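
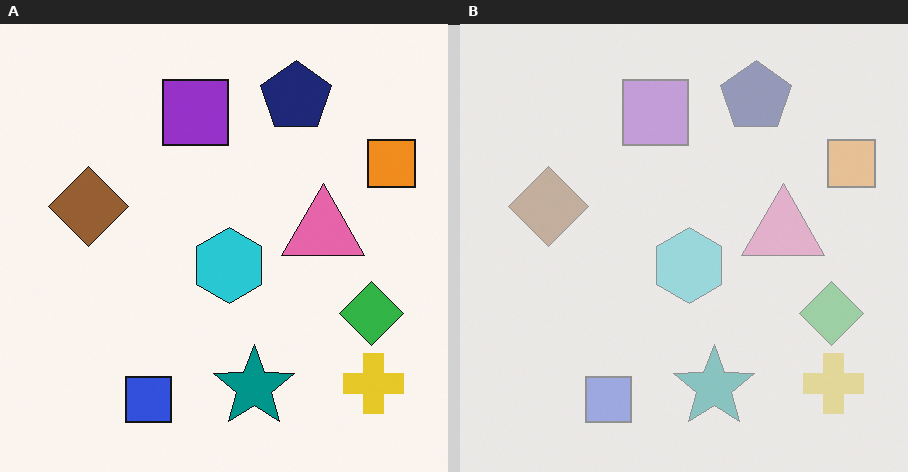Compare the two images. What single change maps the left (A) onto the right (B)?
This is the original image given much lower contrast.

Tones are pushed toward mid-grey across the whole image — a global contrast change.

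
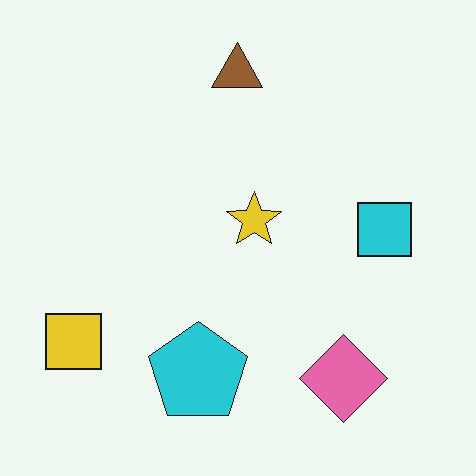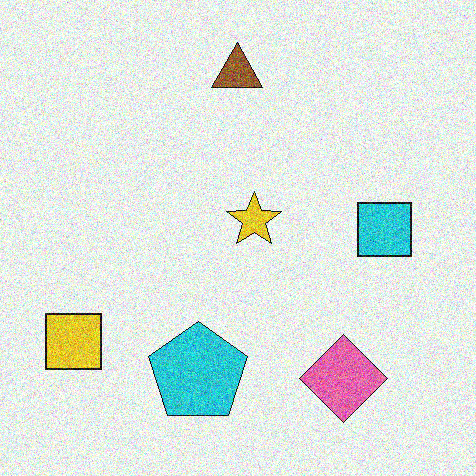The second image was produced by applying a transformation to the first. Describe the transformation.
The image was degraded with heavy additive noise.

Random speckle covers the whole image, including the flat background.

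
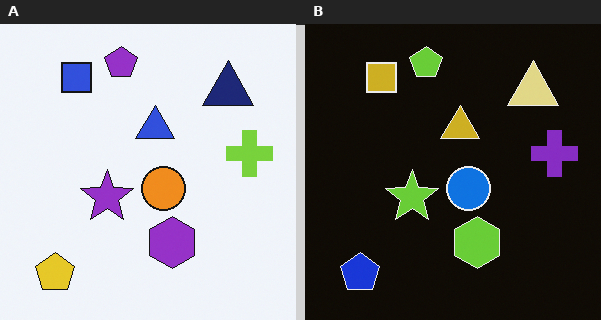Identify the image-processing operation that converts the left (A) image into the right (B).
This is the original image color-inverted (negative).

The light background has become dark and every shape's color is its complement — a photographic negative.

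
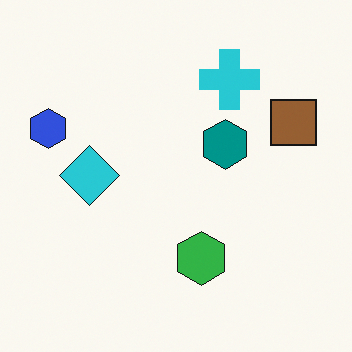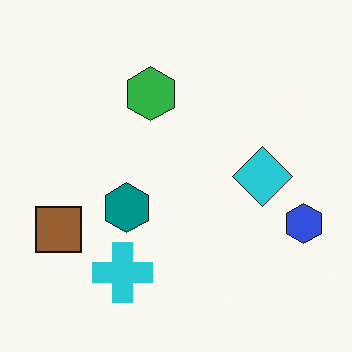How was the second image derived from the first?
This is the original image rotated 180°.

The blue hexagon sits in the left of the first image and the right of the second — consistent with a whole-image 180° rotation.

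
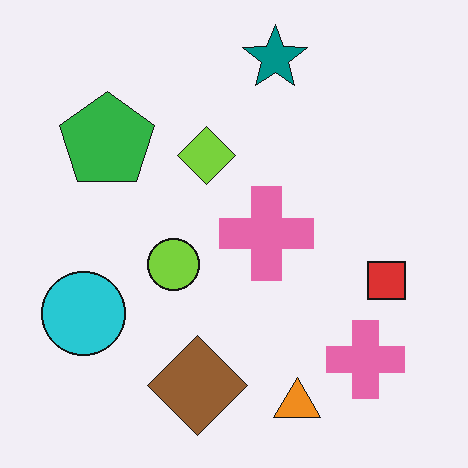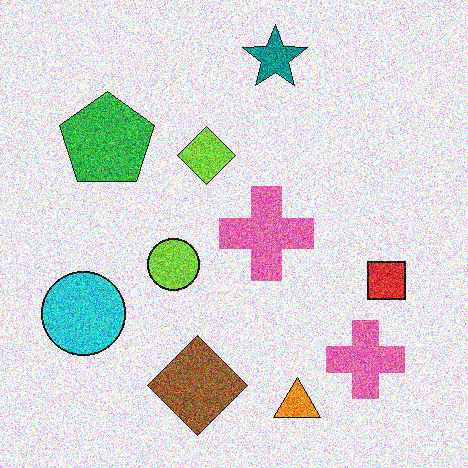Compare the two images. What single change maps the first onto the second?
It was degraded with heavy additive noise.

Random speckle covers the whole image, including the flat background.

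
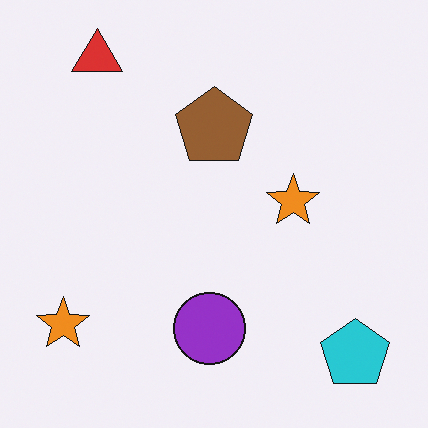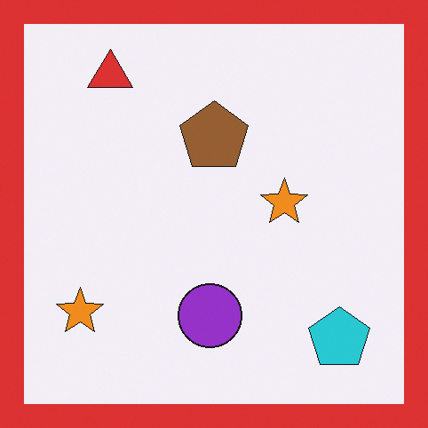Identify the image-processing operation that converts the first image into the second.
It was framed with a red border.

A solid red frame runs around the edge of the second image, with the content slightly shrunk inside it.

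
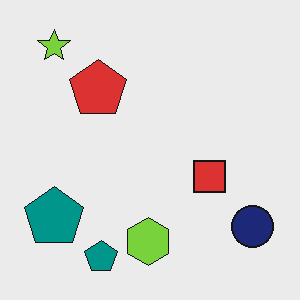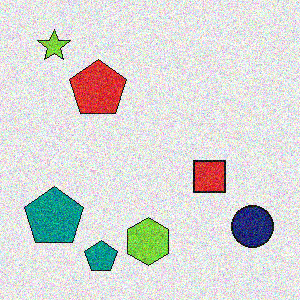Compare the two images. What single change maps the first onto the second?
The second image is the first degraded with a thick layer of grain.

Random speckle covers the whole image, including the flat background.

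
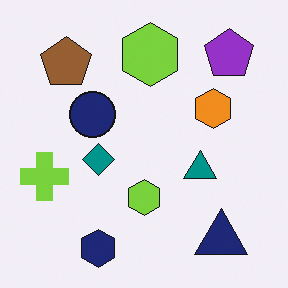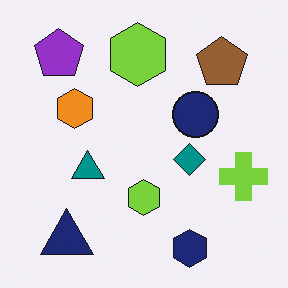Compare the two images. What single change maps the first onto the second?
It was flipped horizontally (left ↔ right).

The lime cross is in the left of the first image and the right of the second — shapes on opposite sides of the vertical midline have swapped in a mirror flip.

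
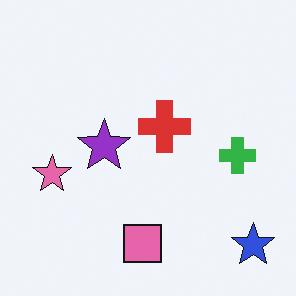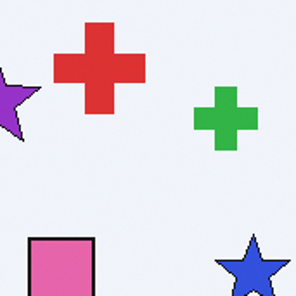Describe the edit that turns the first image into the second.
It was cropped tightly and scaled back up.

The visible shapes are larger and the field of view is narrower; shapes near the original edges may be partly or wholly outside the frame — a crop-and-rescale.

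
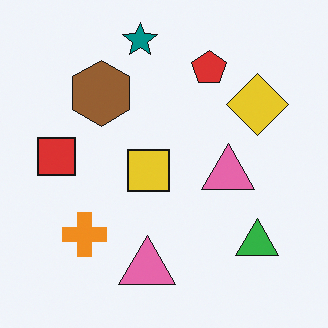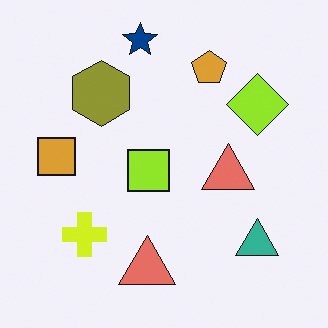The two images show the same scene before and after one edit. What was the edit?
Hue-shifted slightly.

Every shape's color has rotated by the same amount around the hue wheel — a uniform hue shift.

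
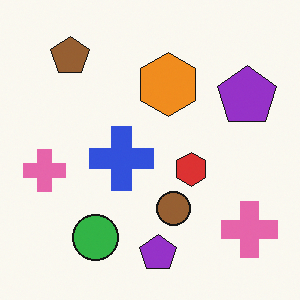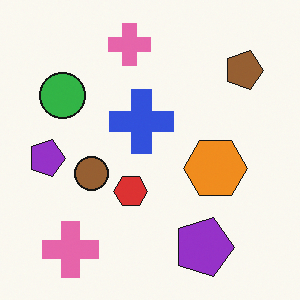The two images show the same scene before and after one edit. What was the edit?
It was rotated 90° clockwise.

The brown pentagon sits in the top-left of the first image and the top-right of the second — consistent with a whole-image 90° clockwise rotation.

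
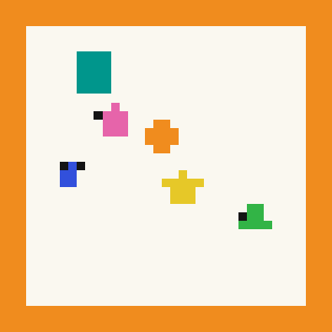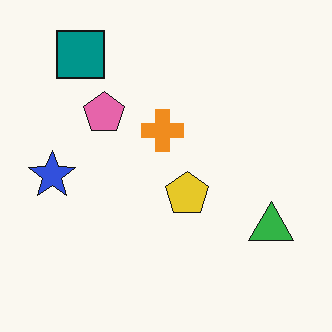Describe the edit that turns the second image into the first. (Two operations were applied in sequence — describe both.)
This is the original image heavily pixelated into large blocks, then framed with a orange border.

Shapes are reduced to large square blocks; fine edges and outlines are lost — a downscale-then-upscale (mosaic) effect. A solid orange frame runs around the edge of the first image, with the content slightly shrunk inside it.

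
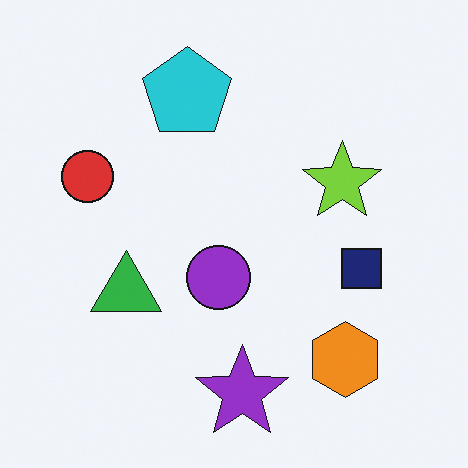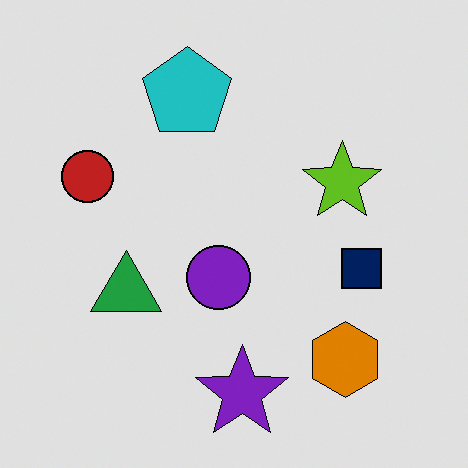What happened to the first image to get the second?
The transformation is: posterized to a reduced palette.

Each flat color has snapped to a coarser quantized level — most visibly, the near-white background has dropped to a flat grey.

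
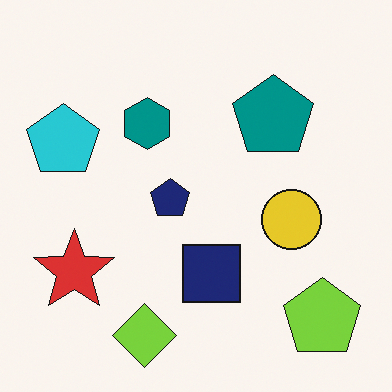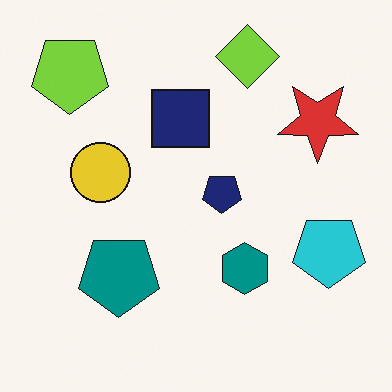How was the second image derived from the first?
This is the original image rotated 180°.

The lime pentagon sits in the bottom-right of the first image and the top-left of the second — consistent with a whole-image 180° rotation.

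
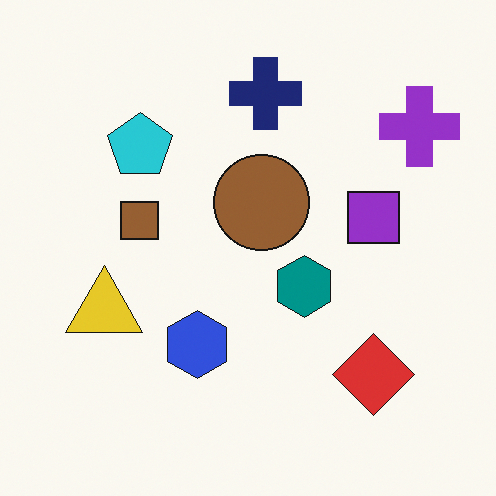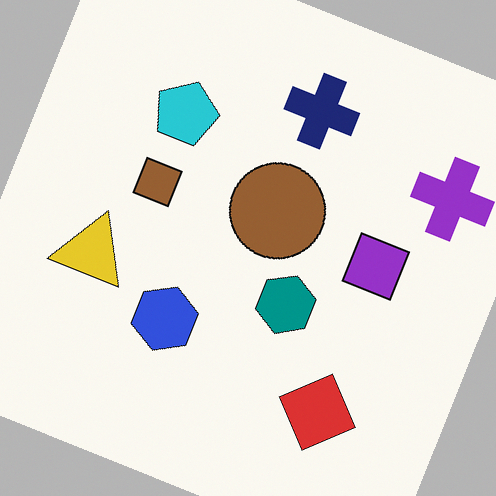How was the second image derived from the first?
This is the original image rotated clockwise by a clearly visible amount.

Every shape is tilted by the same angle and the image corners show triangular fill wedges — a whole-image rotation by a non-right angle.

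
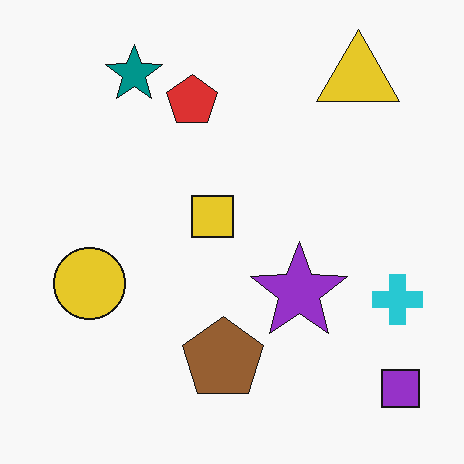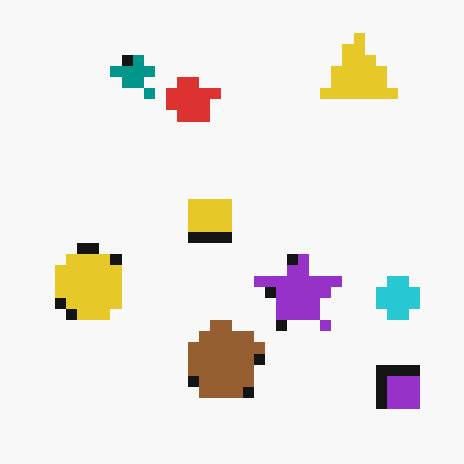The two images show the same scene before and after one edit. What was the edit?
This is the original image coarsely pixelated.

Shapes are reduced to large square blocks; fine edges and outlines are lost — a downscale-then-upscale (mosaic) effect.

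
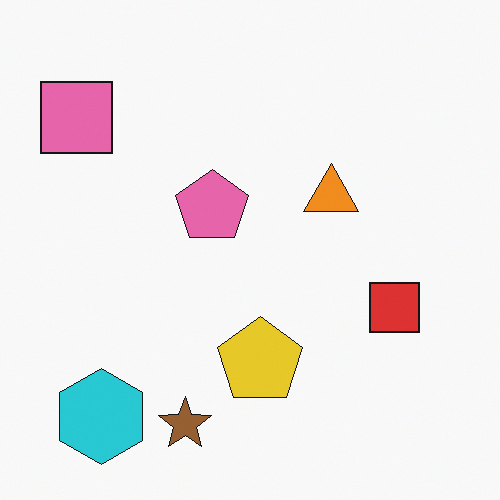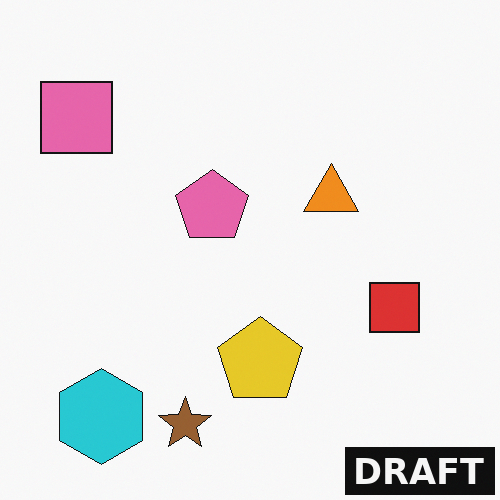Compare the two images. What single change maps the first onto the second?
The second image is the first watermarked with the text "DRAFT" in the lower-right corner.

A dark label reading "DRAFT" appears in the lower-right corner.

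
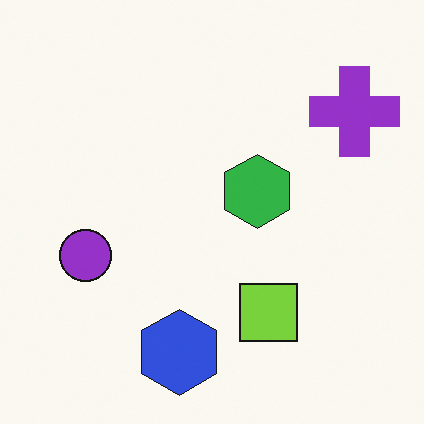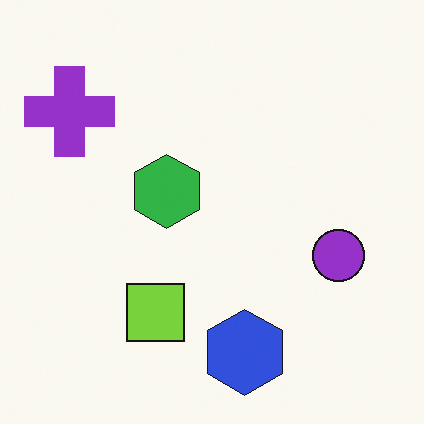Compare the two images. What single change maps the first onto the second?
This is the original image flipped horizontally (left ↔ right).

The purple cross is in the top-right of the first image and the top-left of the second — shapes on opposite sides of the vertical midline have swapped in a mirror flip.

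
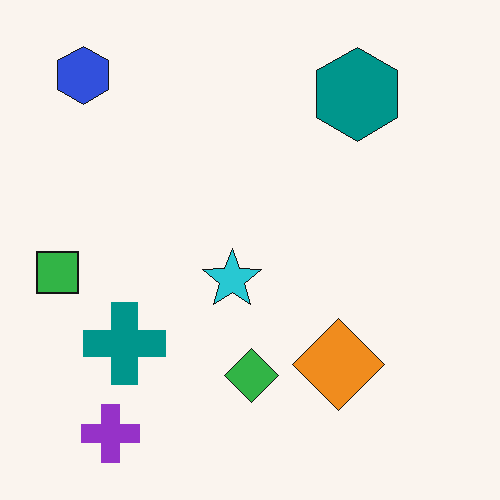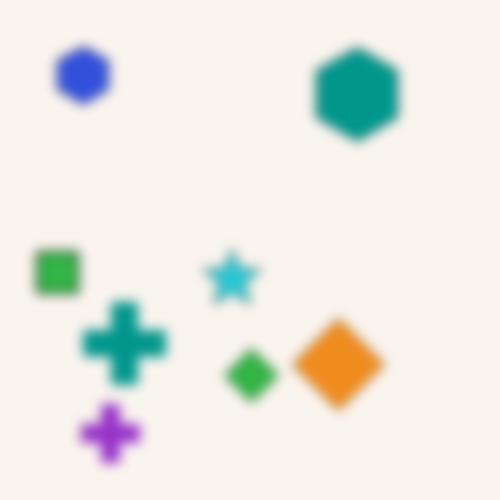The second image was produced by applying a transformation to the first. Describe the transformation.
Strongly gaussian-blurred.

Shape edges and outlines are uniformly softened across the whole image.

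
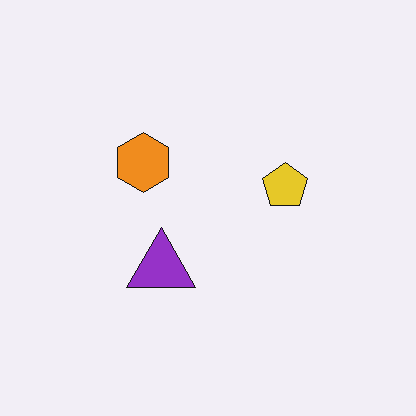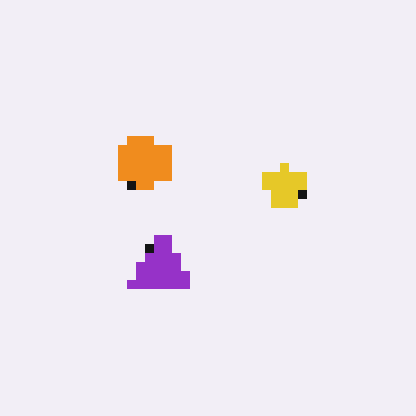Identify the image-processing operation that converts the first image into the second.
The image was heavily pixelated into large blocks.

Shapes are reduced to large square blocks; fine edges and outlines are lost — a downscale-then-upscale (mosaic) effect.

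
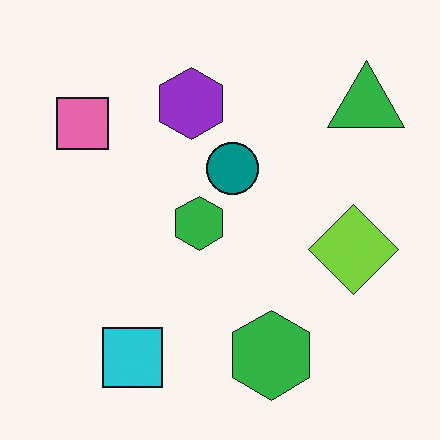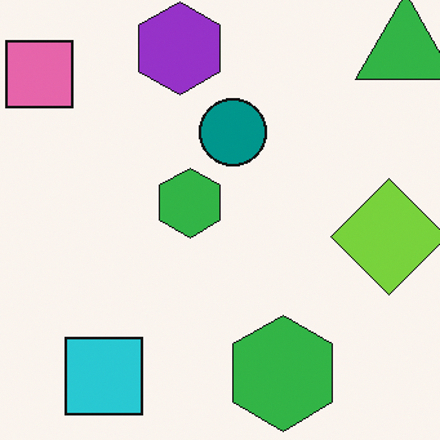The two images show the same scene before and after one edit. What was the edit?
The image was cropped slightly and scaled back up.

The visible shapes are larger and the field of view is narrower; shapes near the original edges may be partly or wholly outside the frame — a crop-and-rescale.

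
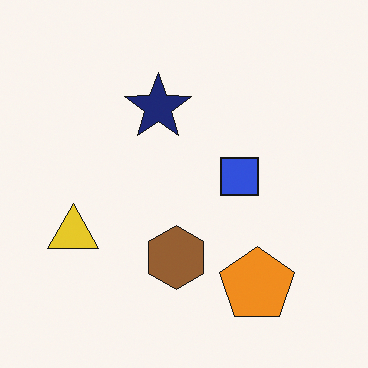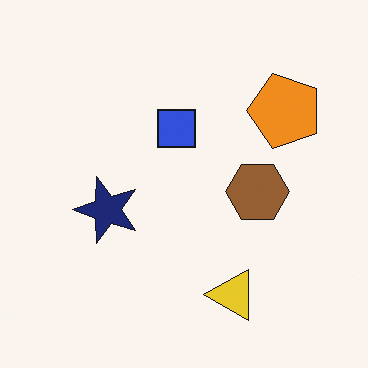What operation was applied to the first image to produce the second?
The second image is the first rotated 90° counter-clockwise.

The orange pentagon sits in the bottom-right of the first image and the top-right of the second — consistent with a whole-image 90° counter-clockwise rotation.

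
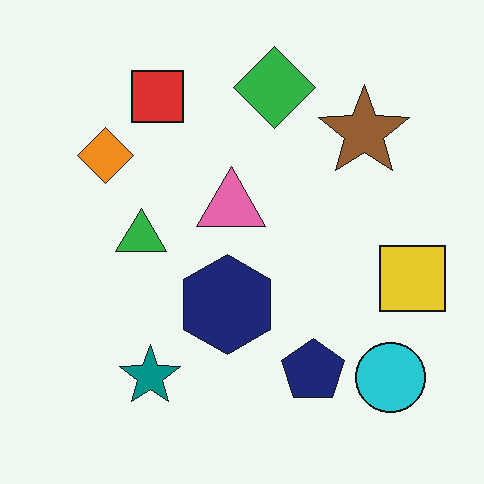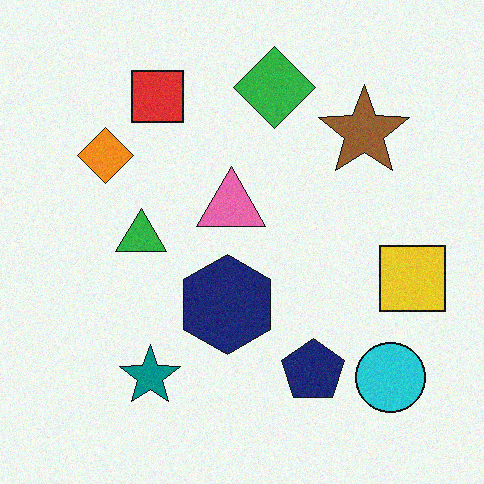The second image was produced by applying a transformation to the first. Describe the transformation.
The image was degraded with subtle gaussian noise.

Random speckle covers the whole image, including the flat background.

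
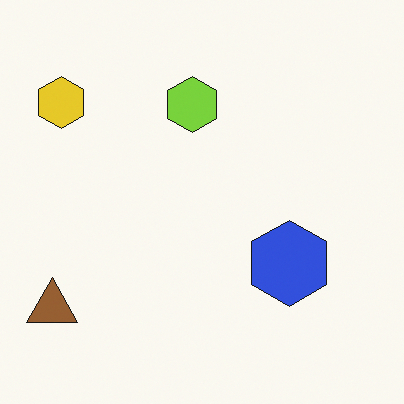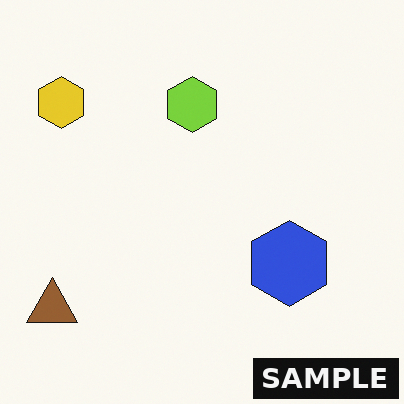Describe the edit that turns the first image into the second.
The image was watermarked with the text "SAMPLE" in the lower-right corner.

A dark label reading "SAMPLE" appears in the lower-right corner.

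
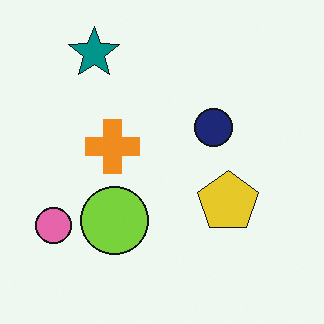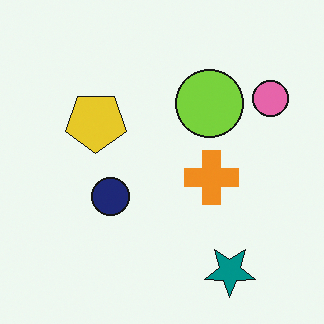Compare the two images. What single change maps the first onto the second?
Rotated 180°.

The teal star sits in the top-left of the first image and the bottom-right of the second — consistent with a whole-image 180° rotation.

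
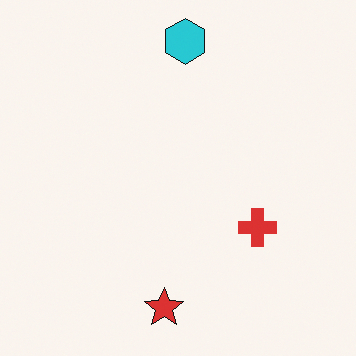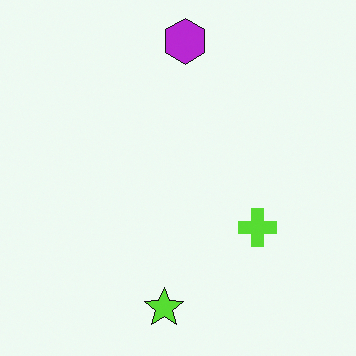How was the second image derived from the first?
The image was hue-shifted noticeably.

Every shape's color has rotated by the same amount around the hue wheel — a uniform hue shift.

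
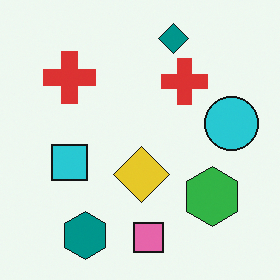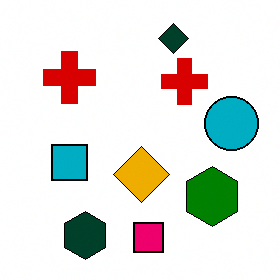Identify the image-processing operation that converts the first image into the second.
Given much higher contrast.

Tones are pushed away from mid-grey across the whole image — a global contrast change.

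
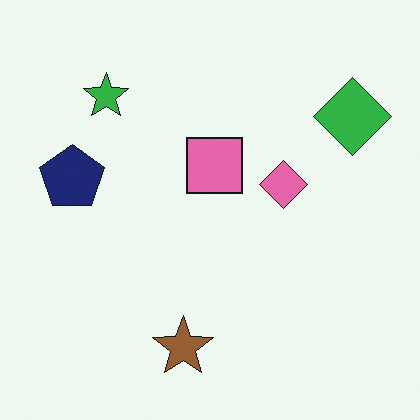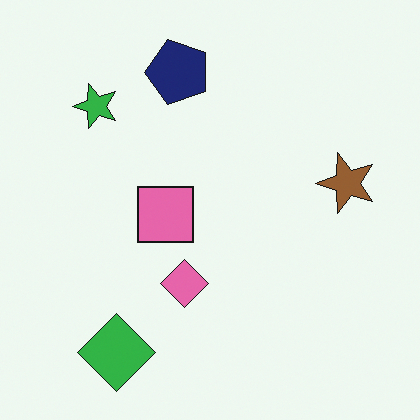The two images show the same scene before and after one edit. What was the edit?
The second image is the first transposed (reflected across the top-left ↔ bottom-right diagonal).

Shapes have swapped their row and column positions — what was in the top-right is now in the bottom-left — a diagonal reflection.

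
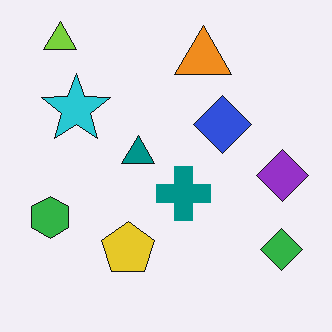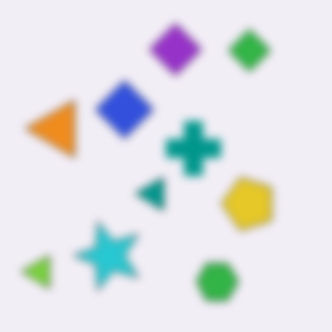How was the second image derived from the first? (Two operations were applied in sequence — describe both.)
This is the original image rotated 90° counter-clockwise, then noticeably gaussian-blurred.

The lime triangle sits in the top-left of the first image and the bottom-left of the second — consistent with a whole-image 90° counter-clockwise rotation. Shape edges and outlines are uniformly softened across the whole image.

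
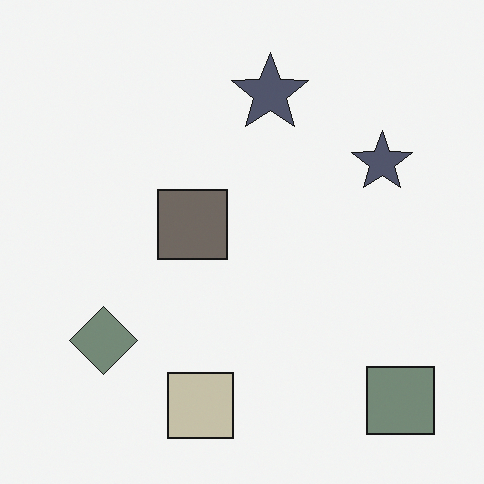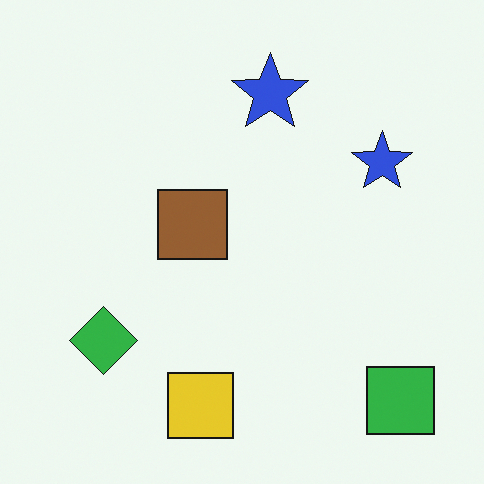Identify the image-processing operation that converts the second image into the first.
Heavily desaturated.

All colors are more muted and greyish — a global saturation change.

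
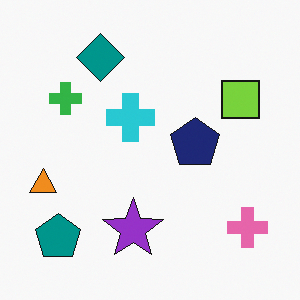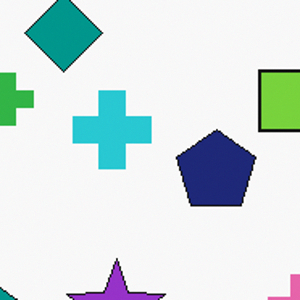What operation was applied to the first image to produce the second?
Cropped slightly and scaled back up.

The visible shapes are larger and the field of view is narrower; shapes near the original edges may be partly or wholly outside the frame — a crop-and-rescale.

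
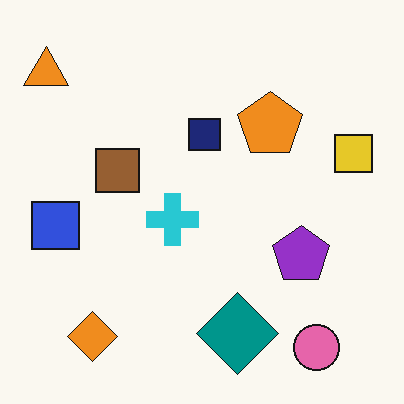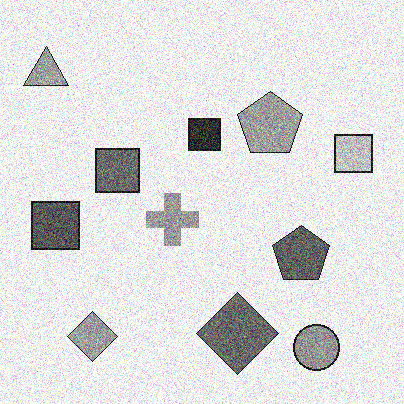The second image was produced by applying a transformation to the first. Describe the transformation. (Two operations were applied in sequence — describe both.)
The image was converted to grayscale, then degraded with heavy additive noise.

All color is removed — every shape is now a shade of grey. Random speckle covers the whole image, including the flat background.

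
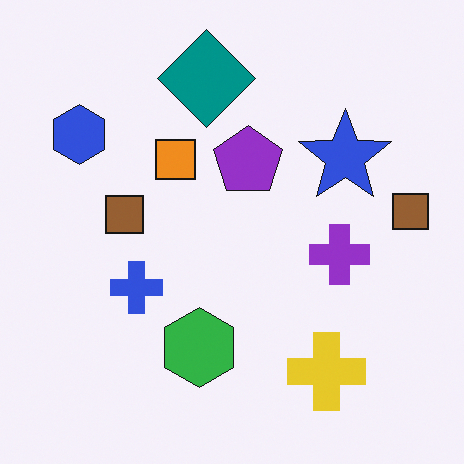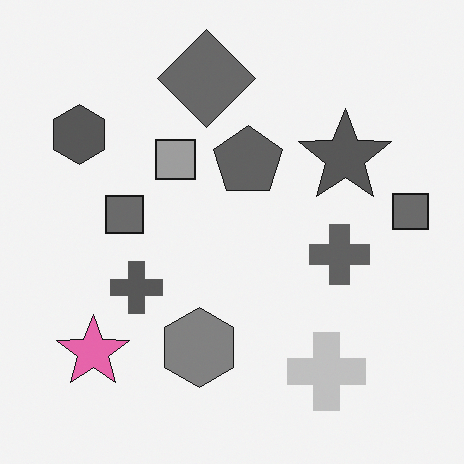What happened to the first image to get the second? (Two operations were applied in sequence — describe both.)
The transformation is: converted to grayscale, then overlaid with an additional pink star.

All color is removed — every shape is now a shade of grey. A pink star appears in the second image that is absent from the first.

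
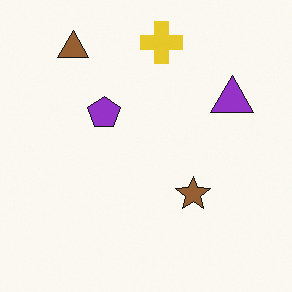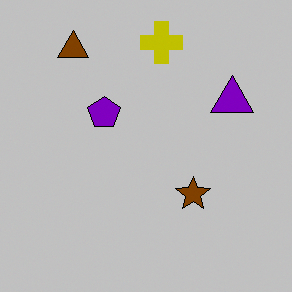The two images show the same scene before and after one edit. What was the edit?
Aggressively posterized.

Each flat color has snapped to a coarser quantized level — most visibly, the near-white background has dropped to a flat grey.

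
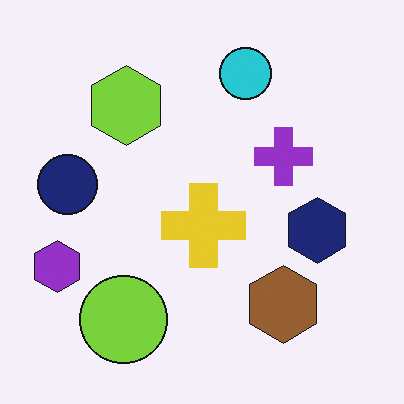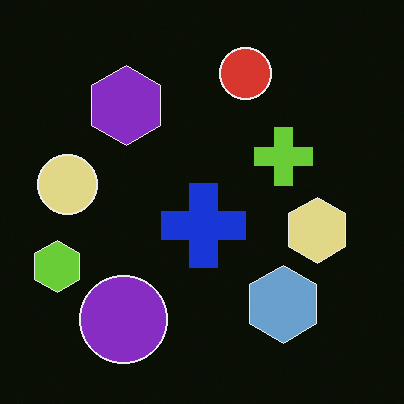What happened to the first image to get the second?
The transformation is: color-inverted (negative).

The light background has become dark and every shape's color is its complement — a photographic negative.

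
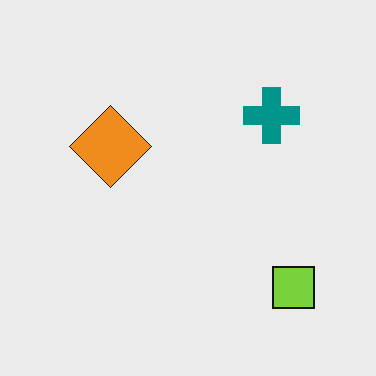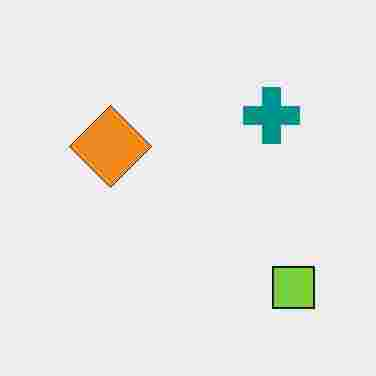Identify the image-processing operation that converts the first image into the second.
The image was degraded with heavy JPEG compression.

Blocky 8×8 compression artifacts appear around shape edges and the flat background shows ringing — characteristic JPEG degradation.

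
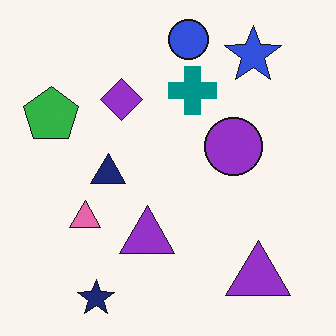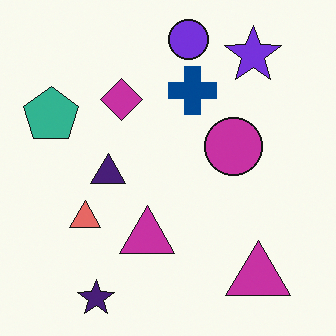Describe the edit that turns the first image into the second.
Hue-shifted by a small amount.

Every shape's color has rotated by the same amount around the hue wheel — a uniform hue shift.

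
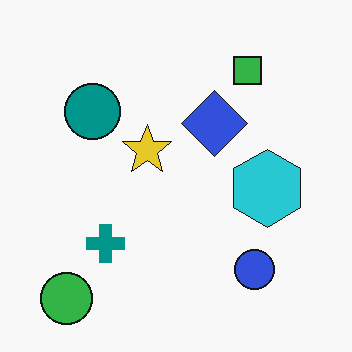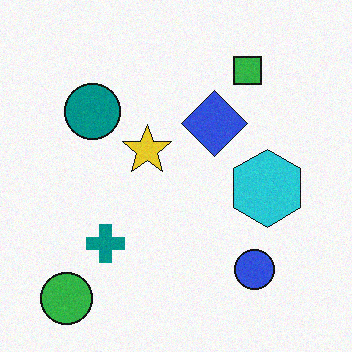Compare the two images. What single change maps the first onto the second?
Degraded with light additive noise.

Random speckle covers the whole image, including the flat background.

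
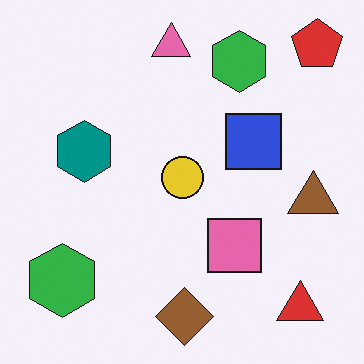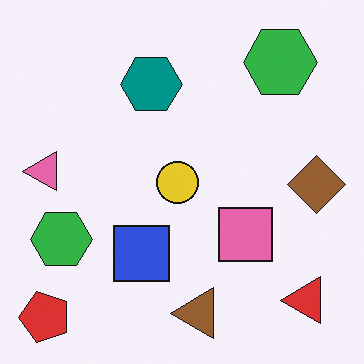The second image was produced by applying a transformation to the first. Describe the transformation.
The transformation is: transposed (reflected across the top-left ↔ bottom-right diagonal).

Shapes have swapped their row and column positions — what was in the top-right is now in the bottom-left — a diagonal reflection.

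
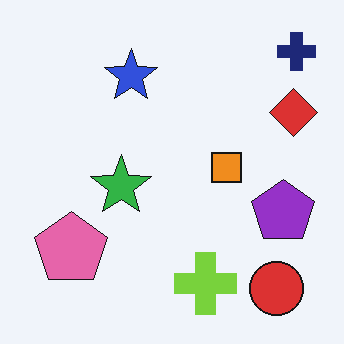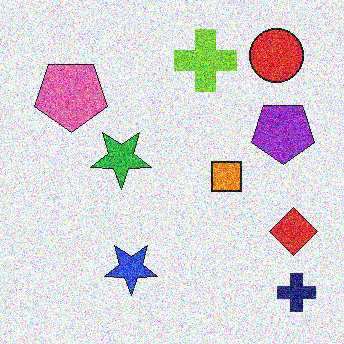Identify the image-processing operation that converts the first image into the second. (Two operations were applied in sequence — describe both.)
Flipped vertically (top ↔ bottom), then degraded with strong gaussian noise.

The navy cross is in the top-right of the first image and the bottom-right of the second — shapes on opposite sides of the horizontal midline have swapped in a mirror flip. Random speckle covers the whole image, including the flat background.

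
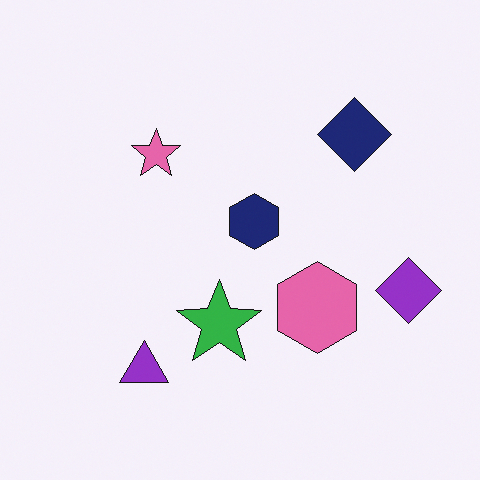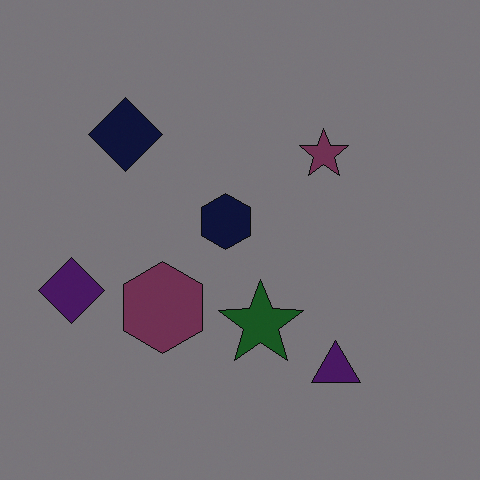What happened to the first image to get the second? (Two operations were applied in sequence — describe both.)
This is the original image flipped horizontally (left ↔ right), then noticeably darkened.

The purple diamond is in the right of the first image and the left of the second — shapes on opposite sides of the vertical midline have swapped in a mirror flip. Every pixel — background and shapes alike — is uniformly darkened.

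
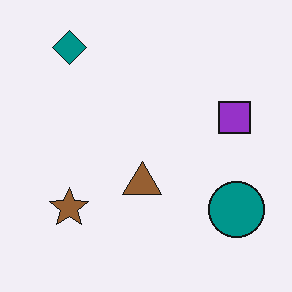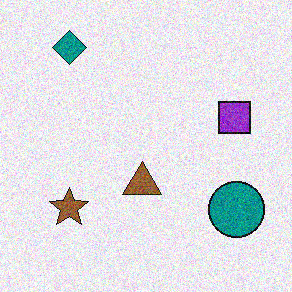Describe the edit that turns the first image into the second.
The second image is the first degraded with moderate additive noise.

Random speckle covers the whole image, including the flat background.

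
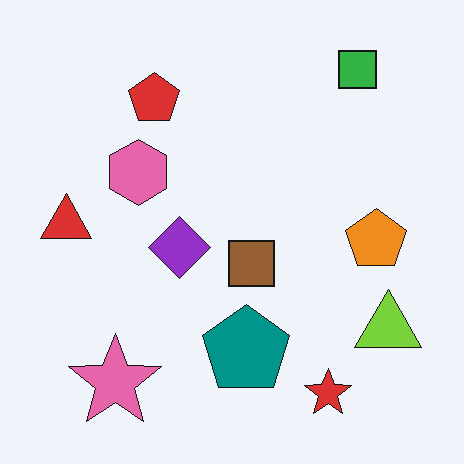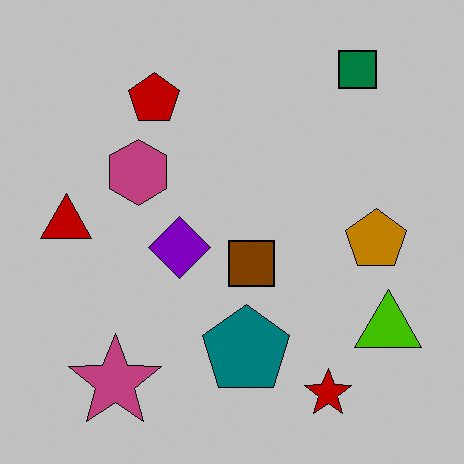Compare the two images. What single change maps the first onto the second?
This is the original image aggressively posterized.

Each flat color has snapped to a coarser quantized level — most visibly, the near-white background has dropped to a flat grey.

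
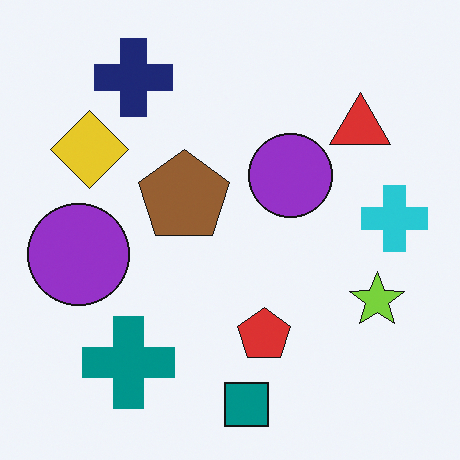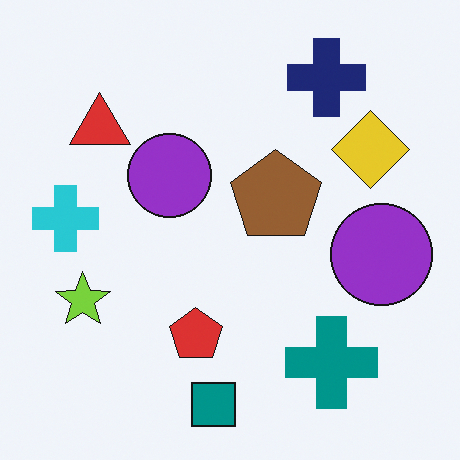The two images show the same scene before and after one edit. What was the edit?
The image was flipped horizontally (left ↔ right).

The cyan cross is in the right of the first image and the left of the second — shapes on opposite sides of the vertical midline have swapped in a mirror flip.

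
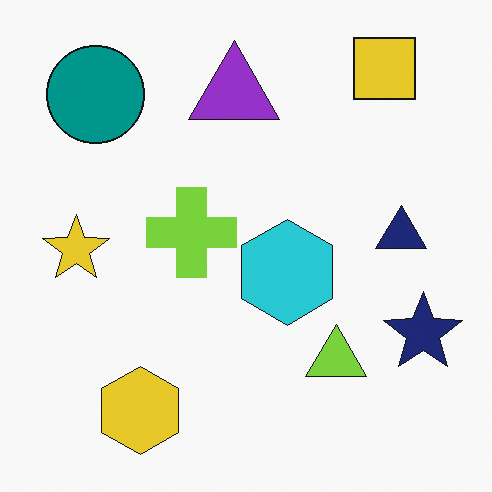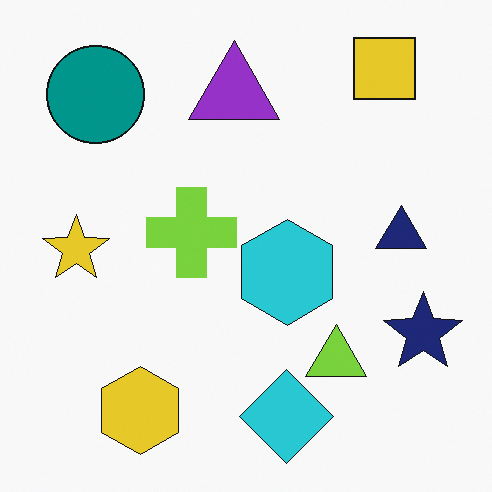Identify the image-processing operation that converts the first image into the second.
The second image is the first overlaid with an additional cyan diamond.

A cyan diamond appears in the second image that is absent from the first.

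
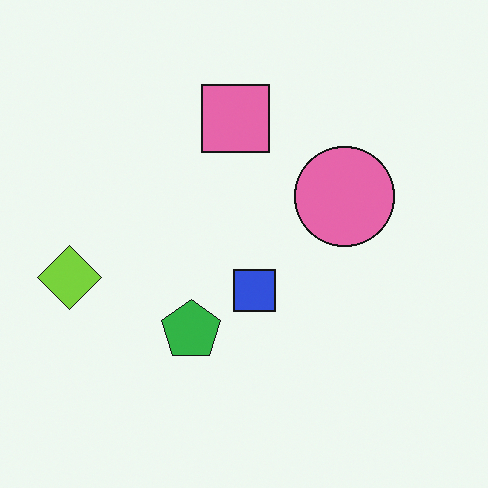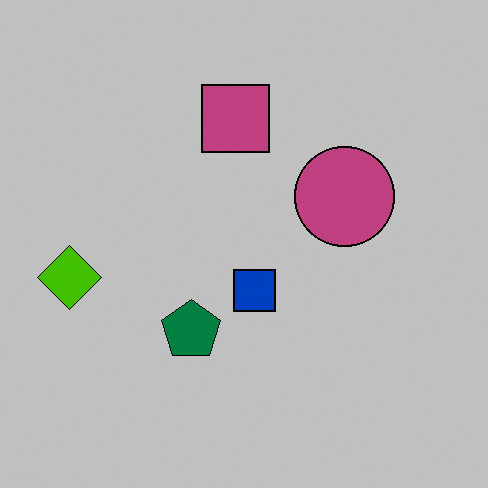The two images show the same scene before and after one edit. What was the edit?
Aggressively posterized.

Each flat color has snapped to a coarser quantized level — most visibly, the near-white background has dropped to a flat grey.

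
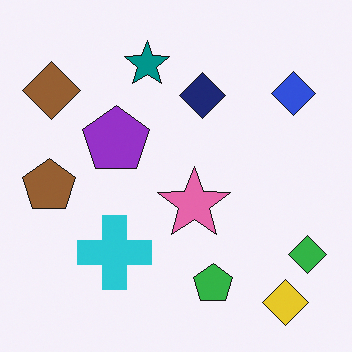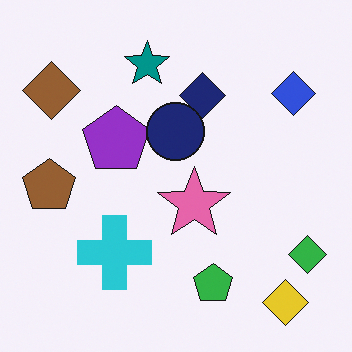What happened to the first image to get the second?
This is the original image overlaid with an additional navy circle.

A navy circle appears in the second image that is absent from the first.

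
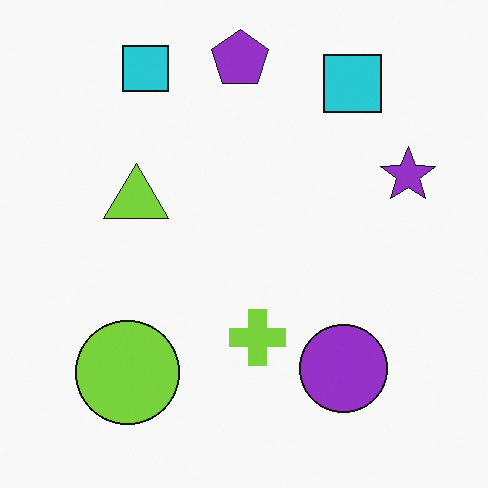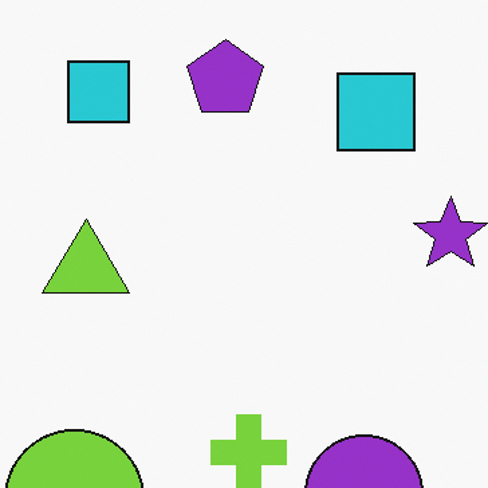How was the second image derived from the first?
The image was cropped slightly and scaled back up.

The visible shapes are larger and the field of view is narrower; shapes near the original edges may be partly or wholly outside the frame — a crop-and-rescale.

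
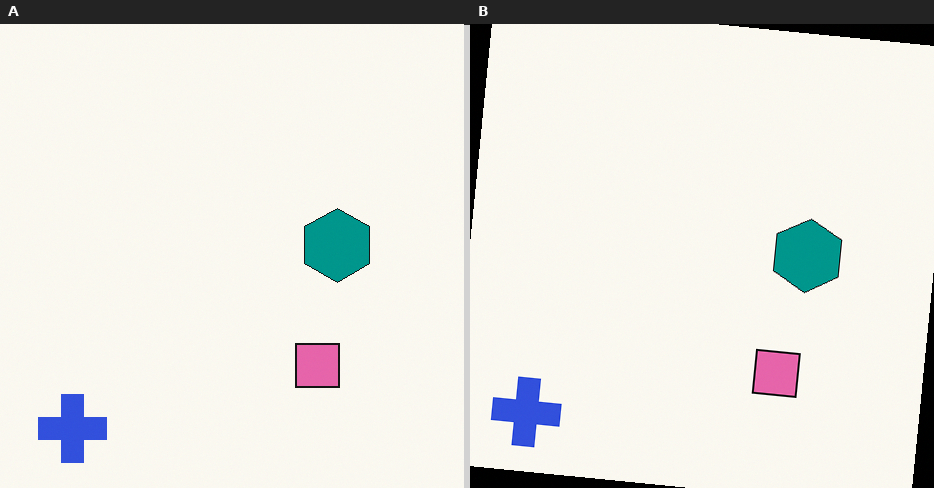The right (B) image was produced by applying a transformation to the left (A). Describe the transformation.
The transformation is: rotated clockwise by a small amount.

Every shape is tilted by the same angle and the image corners show triangular fill wedges — a whole-image rotation by a non-right angle.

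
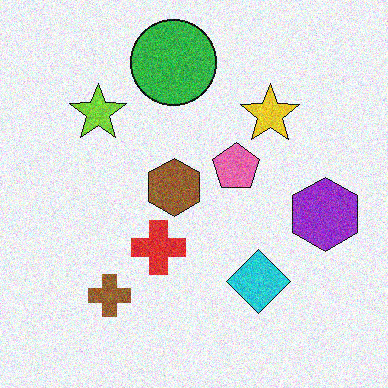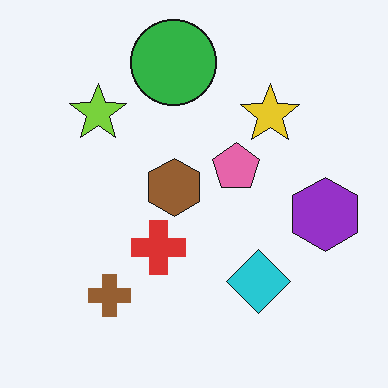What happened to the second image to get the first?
It was degraded with visible gaussian noise.

Random speckle covers the whole image, including the flat background.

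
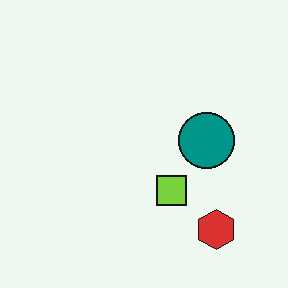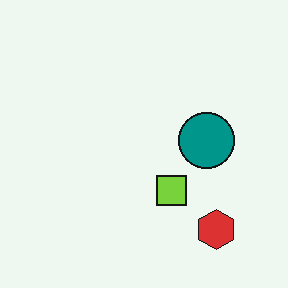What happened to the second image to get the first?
The transformation is: given moderate JPEG compression.

Blocky 8×8 compression artifacts appear around shape edges and the flat background shows ringing — characteristic JPEG degradation.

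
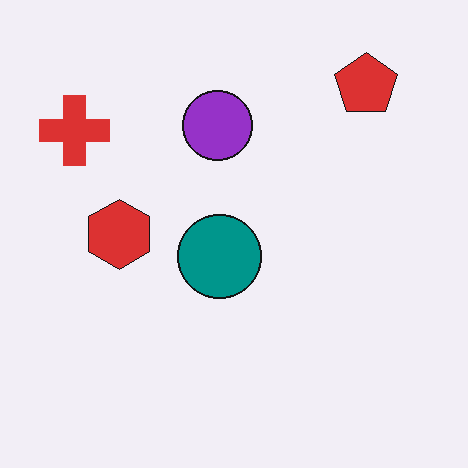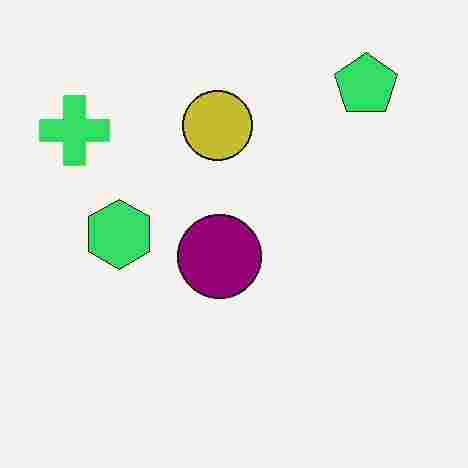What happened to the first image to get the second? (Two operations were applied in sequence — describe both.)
Hue-shifted noticeably, then heavily JPEG-compressed with obvious blocking artifacts.

Every shape's color has rotated by the same amount around the hue wheel — a uniform hue shift. Blocky 8×8 compression artifacts appear around shape edges and the flat background shows ringing — characteristic JPEG degradation.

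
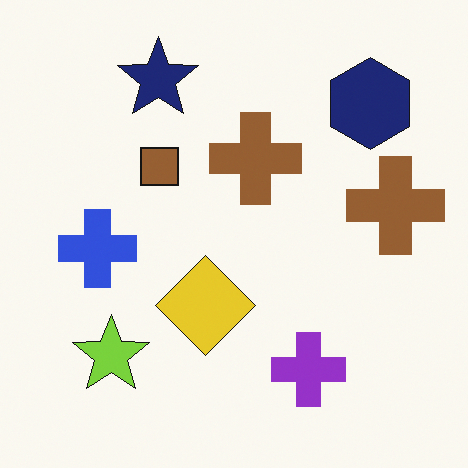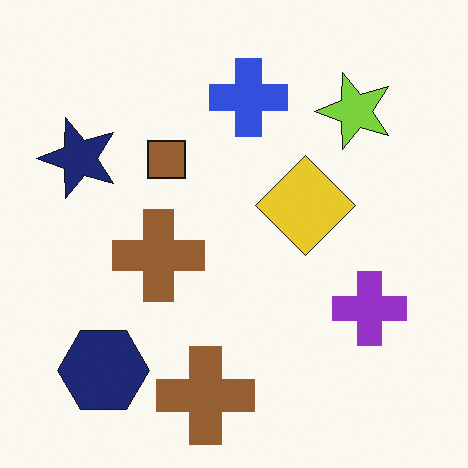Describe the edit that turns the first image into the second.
The second image is the first transposed (reflected across the top-left ↔ bottom-right diagonal).

Shapes have swapped their row and column positions — what was in the top-right is now in the bottom-left — a diagonal reflection.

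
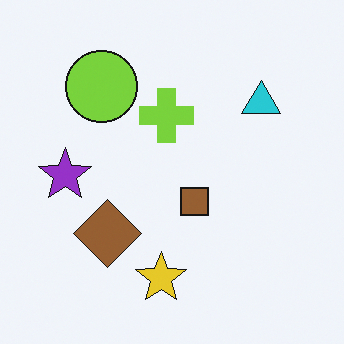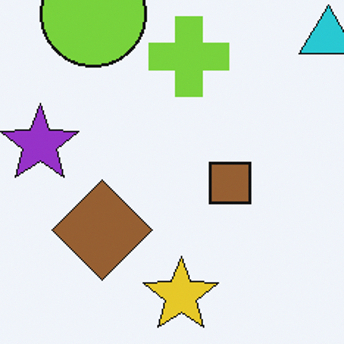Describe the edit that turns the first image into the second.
It was cropped to a modestly smaller region and rescaled.

The visible shapes are larger and the field of view is narrower; shapes near the original edges may be partly or wholly outside the frame — a crop-and-rescale.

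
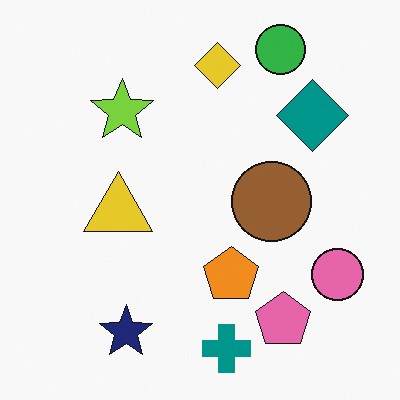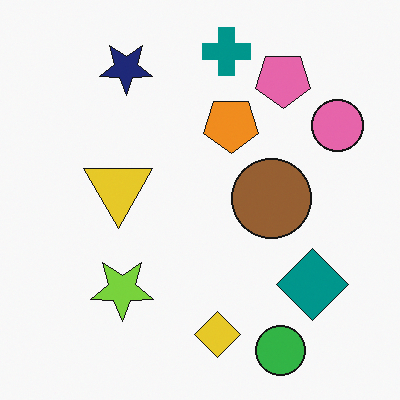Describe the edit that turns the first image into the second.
The image was flipped vertically (top ↔ bottom).

The green circle is in the top-right of the first image and the bottom-right of the second — shapes on opposite sides of the horizontal midline have swapped in a mirror flip.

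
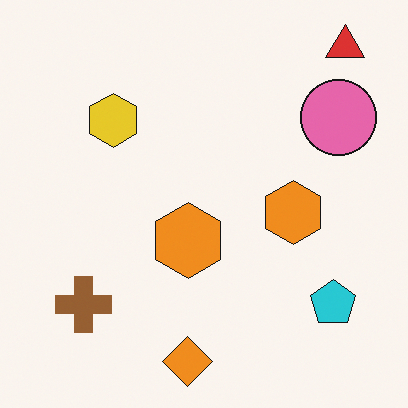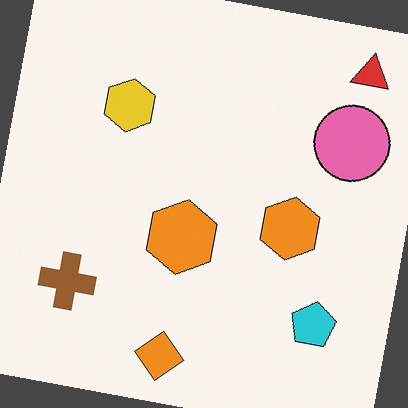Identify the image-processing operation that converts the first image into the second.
The second image is the first rotated clockwise by a few degrees.

Every shape is tilted by the same angle and the image corners show triangular fill wedges — a whole-image rotation by a non-right angle.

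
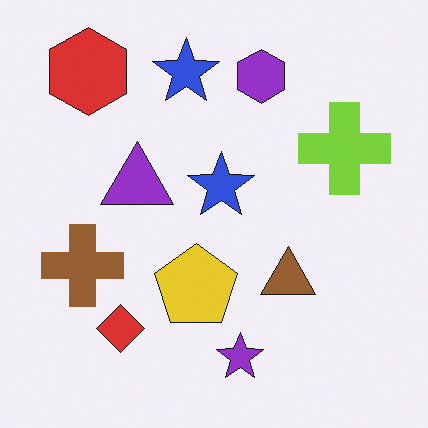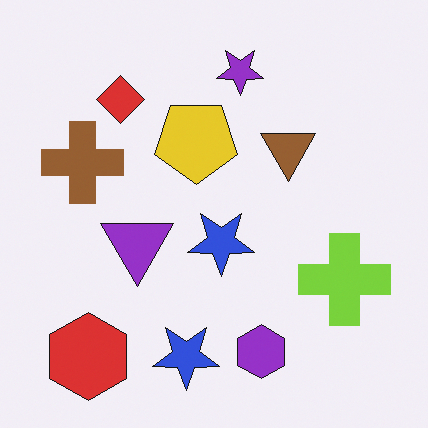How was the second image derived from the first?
The image was flipped vertically (top ↔ bottom).

The purple star is in the bottom of the first image and the top of the second — shapes on opposite sides of the horizontal midline have swapped in a mirror flip.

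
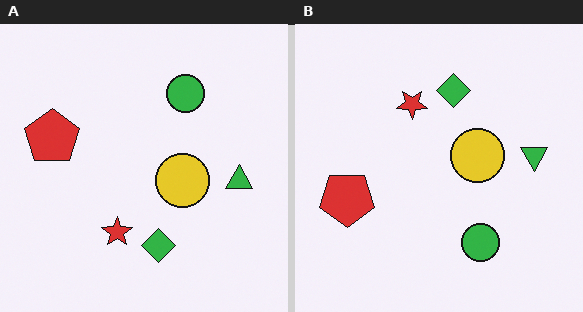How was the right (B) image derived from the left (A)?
The transformation is: flipped vertically (top ↔ bottom).

The green diamond is in the bottom of the left (A) image and the top of the right (B) — shapes on opposite sides of the horizontal midline have swapped in a mirror flip.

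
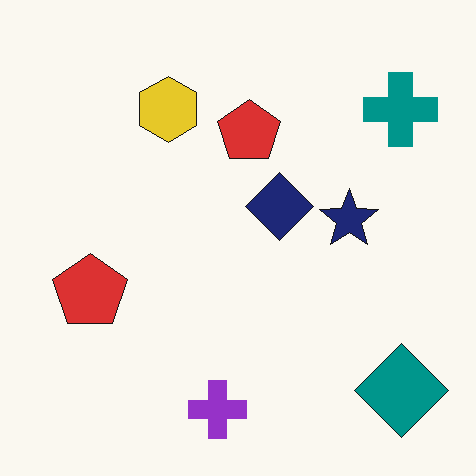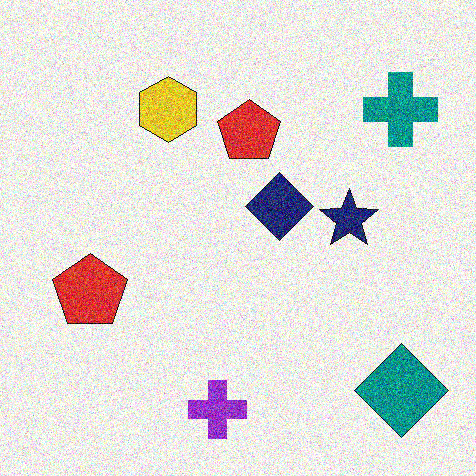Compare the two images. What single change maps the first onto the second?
The image was degraded with heavy additive noise.

Random speckle covers the whole image, including the flat background.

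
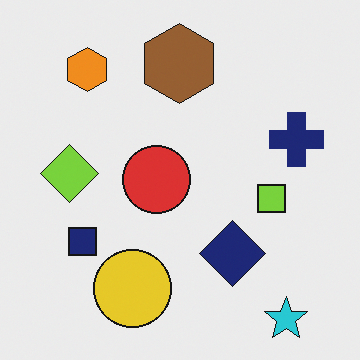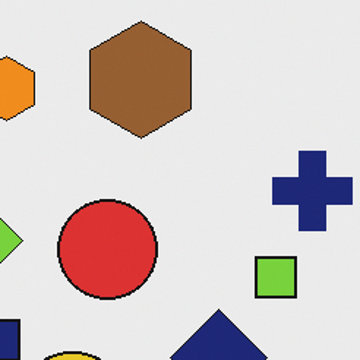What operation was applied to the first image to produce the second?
Cropped to a modestly smaller region and rescaled.

The visible shapes are larger and the field of view is narrower; shapes near the original edges may be partly or wholly outside the frame — a crop-and-rescale.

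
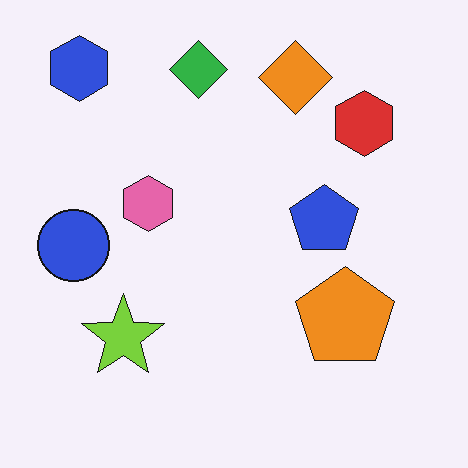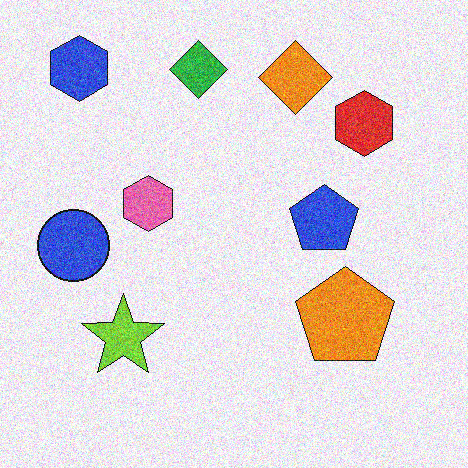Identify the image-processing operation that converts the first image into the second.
The transformation is: degraded with heavy additive noise.

Random speckle covers the whole image, including the flat background.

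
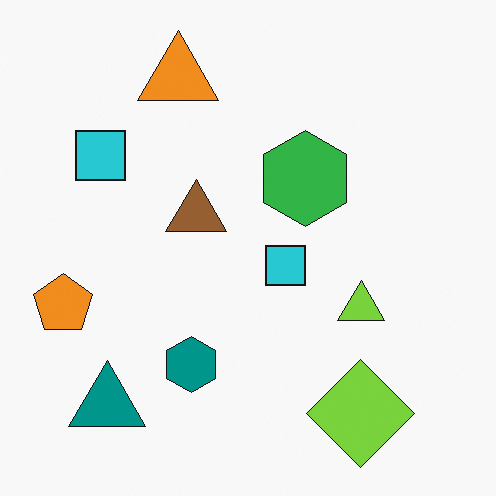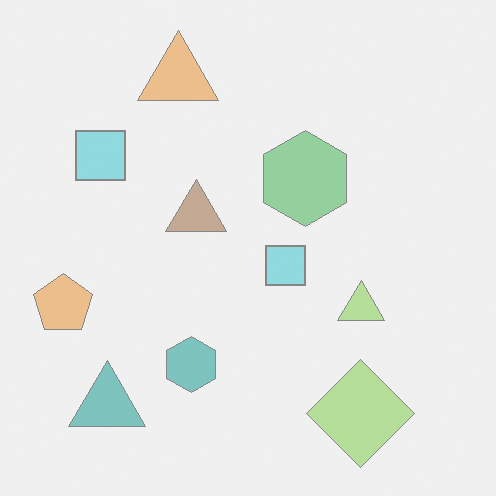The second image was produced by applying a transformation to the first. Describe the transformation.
The transformation is: given much lower contrast.

Tones are pushed toward mid-grey across the whole image — a global contrast change.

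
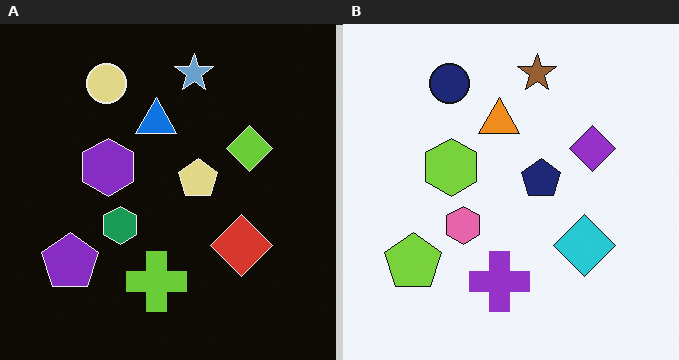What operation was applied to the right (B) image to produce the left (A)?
This is the original image color-inverted (negative).

The light background has become dark and every shape's color is its complement — a photographic negative.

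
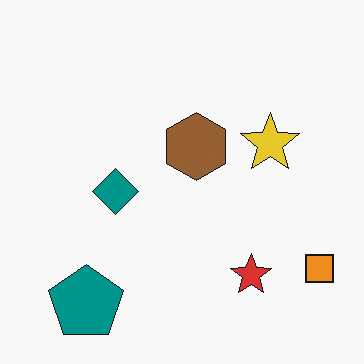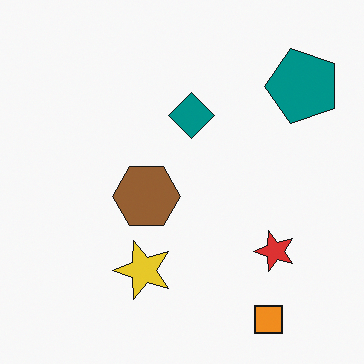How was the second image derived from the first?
The transformation is: transposed (reflected across the top-left ↔ bottom-right diagonal).

Shapes have swapped their row and column positions — what was in the top-right is now in the bottom-left — a diagonal reflection.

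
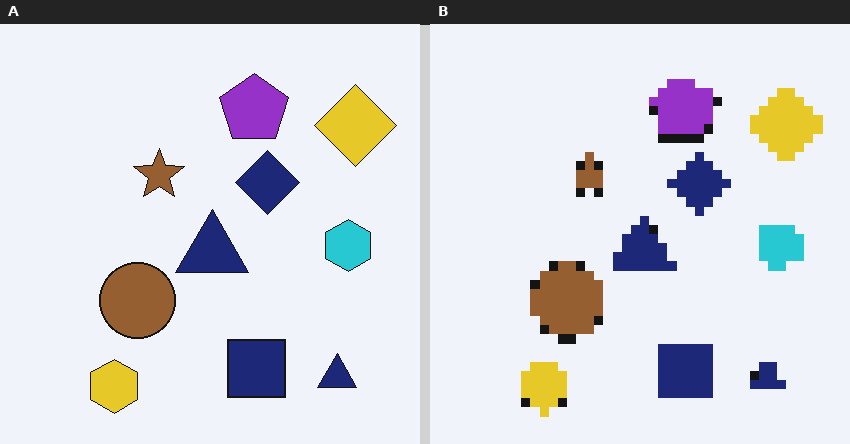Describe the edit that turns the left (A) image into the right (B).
Coarsely pixelated.

Shapes are reduced to large square blocks; fine edges and outlines are lost — a downscale-then-upscale (mosaic) effect.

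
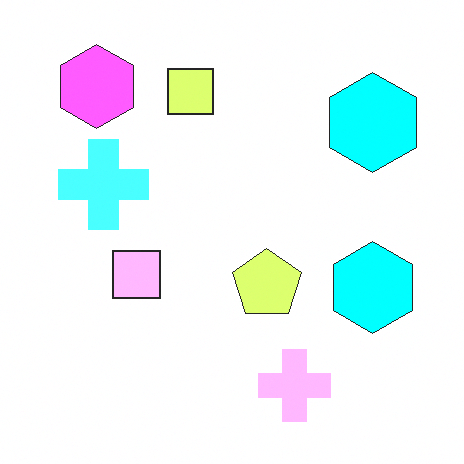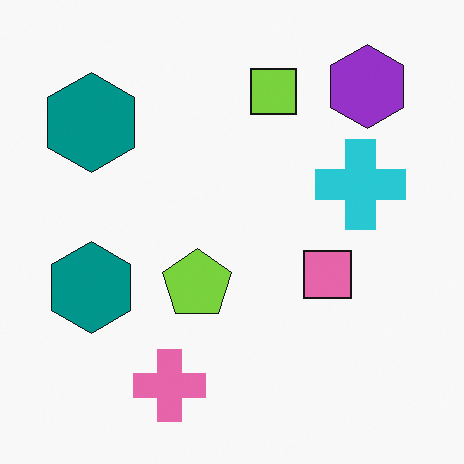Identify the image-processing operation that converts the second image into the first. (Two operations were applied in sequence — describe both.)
Noticeably brightened, then flipped horizontally (left ↔ right).

Every pixel — background and shapes alike — is uniformly brightened. The purple hexagon is in the top-right of the second image and the top-left of the first — shapes on opposite sides of the vertical midline have swapped in a mirror flip.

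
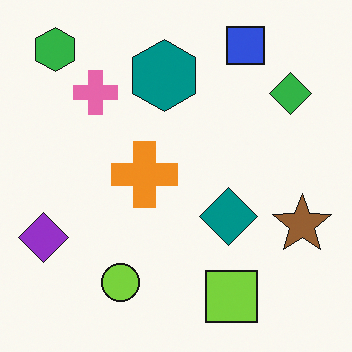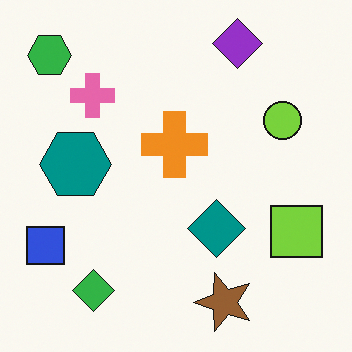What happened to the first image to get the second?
Transposed (reflected across the top-left ↔ bottom-right diagonal).

Shapes have swapped their row and column positions — what was in the top-right is now in the bottom-left — a diagonal reflection.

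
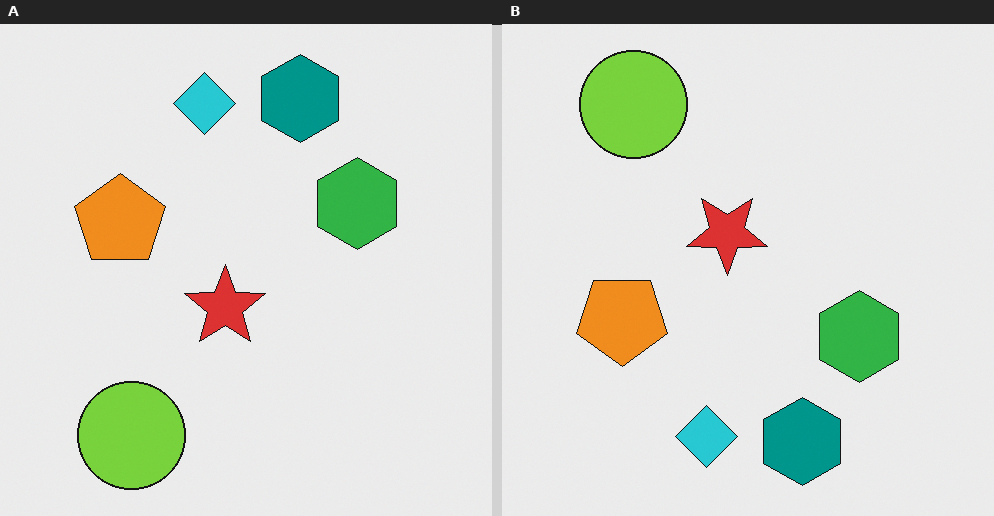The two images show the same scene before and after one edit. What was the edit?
The right (B) image is the left (A) flipped vertically (top ↔ bottom).

The teal hexagon is in the top of the left (A) image and the bottom of the right (B) — shapes on opposite sides of the horizontal midline have swapped in a mirror flip.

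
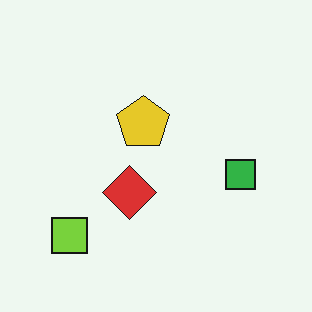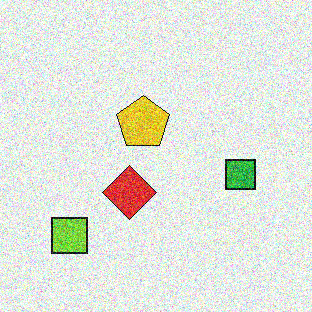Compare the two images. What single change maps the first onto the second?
It was degraded with a thick layer of grain.

Random speckle covers the whole image, including the flat background.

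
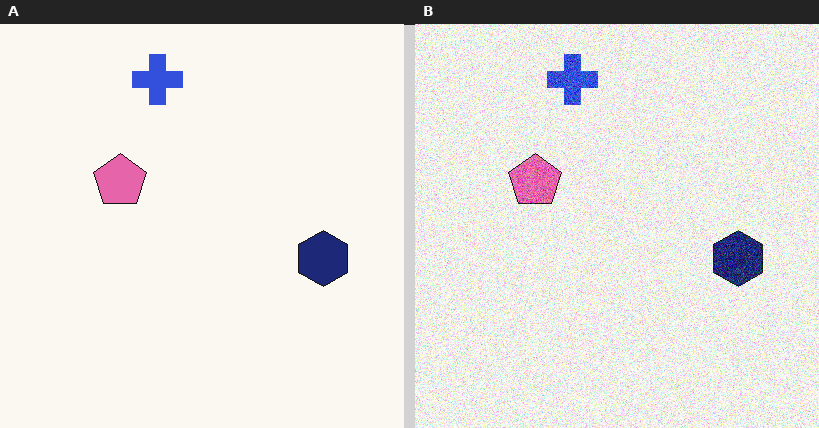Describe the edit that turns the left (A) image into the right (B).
It was degraded with strong gaussian noise.

Random speckle covers the whole image, including the flat background.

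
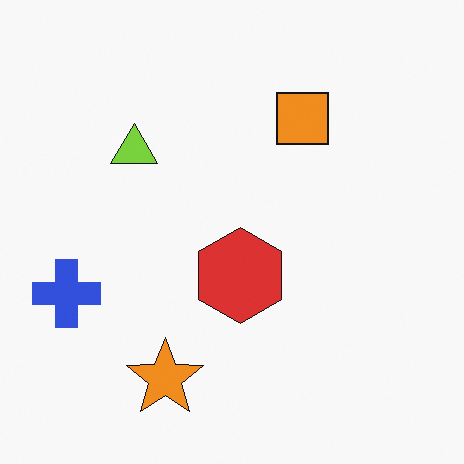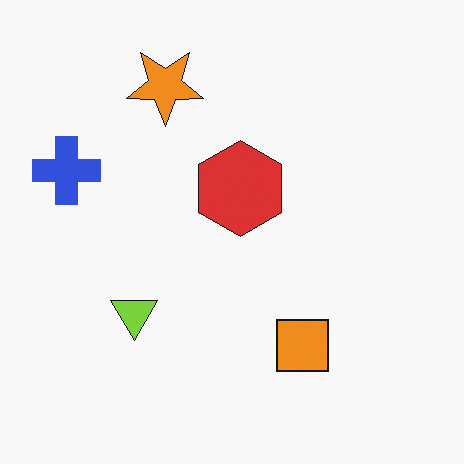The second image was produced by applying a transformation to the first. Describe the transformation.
The second image is the first flipped vertically (top ↔ bottom).

The orange star is in the bottom of the first image and the top of the second — shapes on opposite sides of the horizontal midline have swapped in a mirror flip.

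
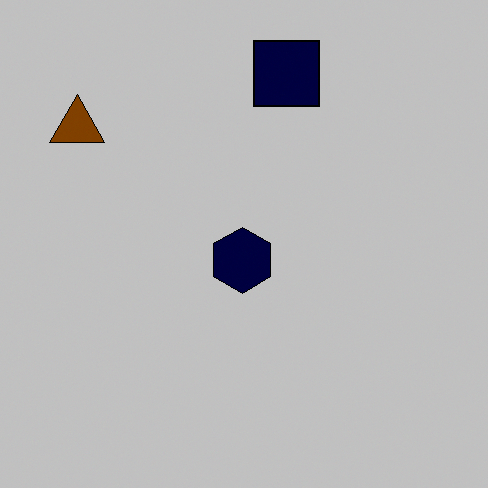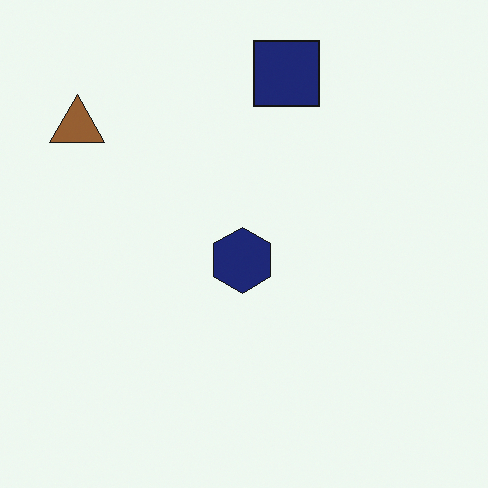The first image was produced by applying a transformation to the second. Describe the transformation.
It was heavily posterized to just a handful of flat colors.

Each flat color has snapped to a coarser quantized level — most visibly, the near-white background has dropped to a flat grey.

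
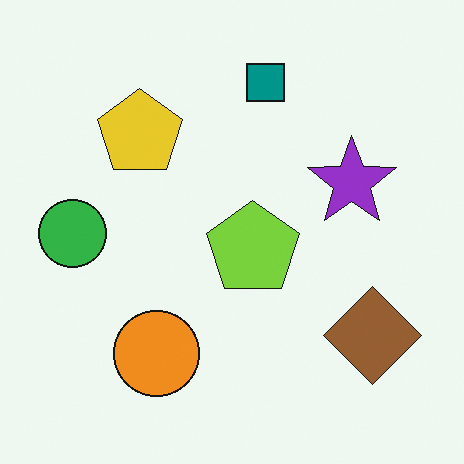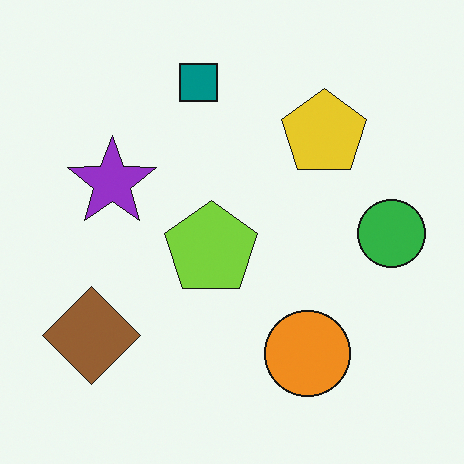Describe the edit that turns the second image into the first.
This is the original image flipped horizontally (left ↔ right).

The green circle is in the right of the second image and the left of the first — shapes on opposite sides of the vertical midline have swapped in a mirror flip.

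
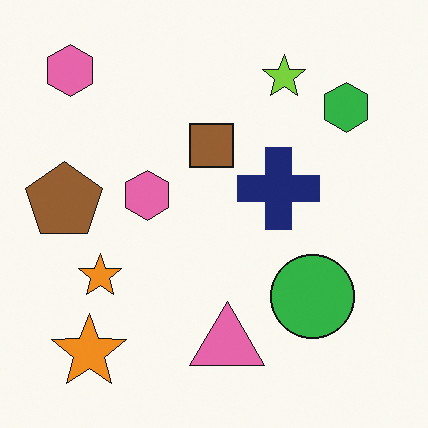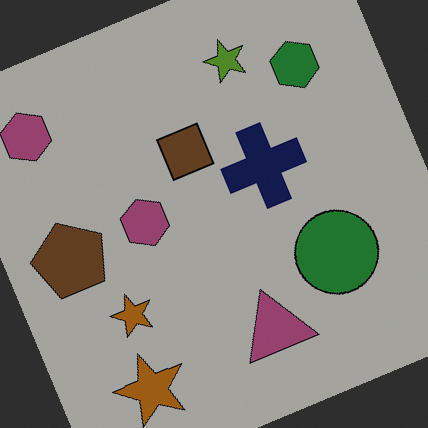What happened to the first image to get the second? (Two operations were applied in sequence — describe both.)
It was rotated counter-clockwise by a clearly visible amount, then substantially darkened.

Every shape is tilted by the same angle and the image corners show triangular fill wedges — a whole-image rotation by a non-right angle. Every pixel — background and shapes alike — is uniformly darkened.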